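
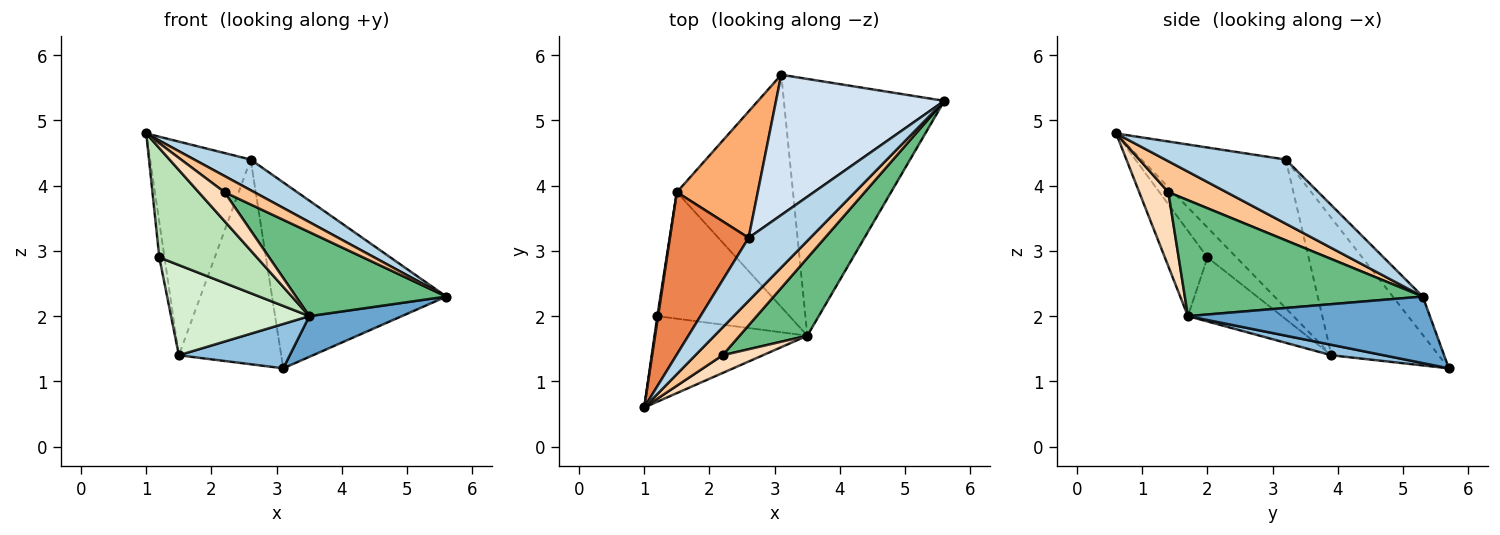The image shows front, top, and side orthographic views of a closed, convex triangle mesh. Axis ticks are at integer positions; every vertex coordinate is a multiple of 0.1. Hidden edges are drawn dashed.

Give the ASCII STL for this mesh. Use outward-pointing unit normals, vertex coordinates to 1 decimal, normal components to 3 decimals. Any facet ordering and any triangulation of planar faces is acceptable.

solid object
 facet normal 0.379 -0.145 -0.914
  outer loop
   vertex 3.5 1.7 2.0
   vertex 3.1 5.7 1.2
   vertex 5.6 5.3 2.3
  endloop
 endfacet
 facet normal 0.088 -0.187 -0.978
  outer loop
   vertex 3.5 1.7 2.0
   vertex 1.5 3.9 1.4
   vertex 3.1 5.7 1.2
  endloop
 endfacet
 facet normal 0.683 -0.319 0.657
  outer loop
   vertex 2.6 3.2 4.4
   vertex 1.0 0.6 4.8
   vertex 5.6 5.3 2.3
  endloop
 endfacet
 facet normal -0.136 0.791 0.597
  outer loop
   vertex 2.6 3.2 4.4
   vertex 5.6 5.3 2.3
   vertex 3.1 5.7 1.2
  endloop
 endfacet
 facet normal -0.753 0.524 0.398
  outer loop
   vertex 2.6 3.2 4.4
   vertex 1.5 3.9 1.4
   vertex 1.0 0.6 4.8
  endloop
 endfacet
 facet normal -0.665 0.635 0.392
  outer loop
   vertex 2.6 3.2 4.4
   vertex 3.1 5.7 1.2
   vertex 1.5 3.9 1.4
  endloop
 endfacet
 facet normal 0.701 -0.358 0.616
  outer loop
   vertex 2.2 1.4 3.9
   vertex 5.6 5.3 2.3
   vertex 1.0 0.6 4.8
  endloop
 endfacet
 facet normal 0.693 -0.615 0.377
  outer loop
   vertex 2.2 1.4 3.9
   vertex 1.0 0.6 4.8
   vertex 3.5 1.7 2.0
  endloop
 endfacet
 facet normal 0.758 -0.479 0.443
  outer loop
   vertex 2.2 1.4 3.9
   vertex 3.5 1.7 2.0
   vertex 5.6 5.3 2.3
  endloop
 endfacet
 facet normal -0.984 0.176 0.026
  outer loop
   vertex 1.2 2.0 2.9
   vertex 1.0 0.6 4.8
   vertex 1.5 3.9 1.4
  endloop
 endfacet
 facet normal -0.325 -0.745 -0.583
  outer loop
   vertex 1.2 2.0 2.9
   vertex 3.5 1.7 2.0
   vertex 1.0 0.6 4.8
  endloop
 endfacet
 facet normal -0.367 -0.540 -0.757
  outer loop
   vertex 1.2 2.0 2.9
   vertex 1.5 3.9 1.4
   vertex 3.5 1.7 2.0
  endloop
 endfacet
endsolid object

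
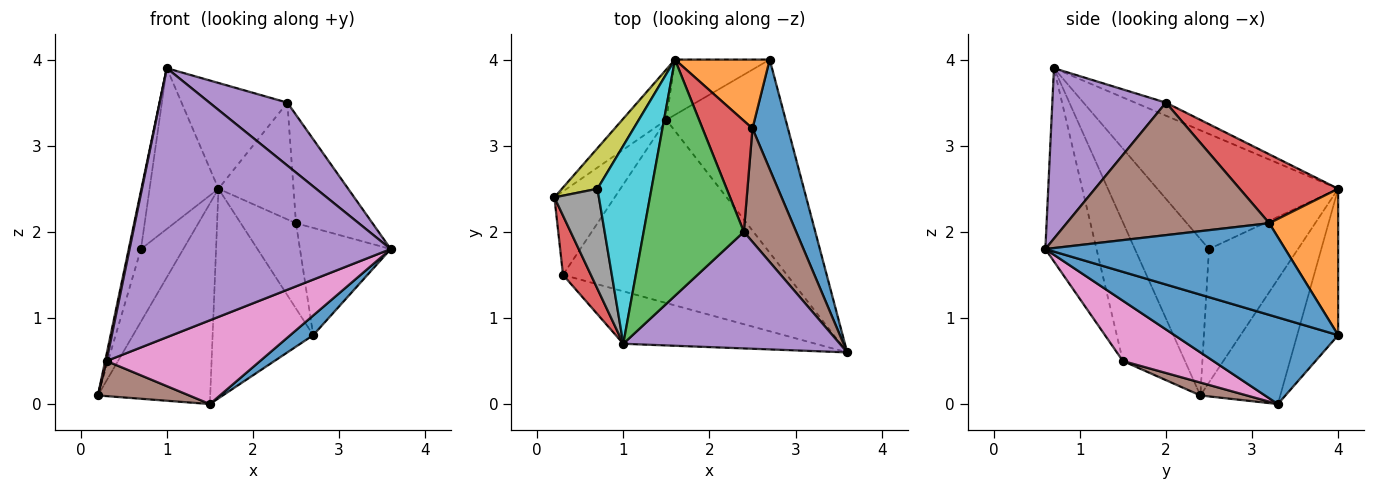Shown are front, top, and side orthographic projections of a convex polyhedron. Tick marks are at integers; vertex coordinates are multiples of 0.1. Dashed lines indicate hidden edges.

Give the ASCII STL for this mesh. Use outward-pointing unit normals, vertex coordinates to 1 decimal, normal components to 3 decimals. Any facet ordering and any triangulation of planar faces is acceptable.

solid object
 facet normal 0.586 -0.082 -0.806
  outer loop
   vertex 1.5 3.3 0.0
   vertex 2.7 4.0 0.8
   vertex 3.6 0.6 1.8
  endloop
 endfacet
 facet normal -0.568 0.798 -0.201
  outer loop
   vertex 1.5 3.3 0.0
   vertex 0.2 2.4 0.1
   vertex 1.6 4.0 2.5
  endloop
 endfacet
 facet normal -0.367 0.900 -0.237
  outer loop
   vertex 1.5 3.3 0.0
   vertex 1.6 4.0 2.5
   vertex 2.7 4.0 0.8
  endloop
 endfacet
 facet normal -0.980 -0.021 0.197
  outer loop
   vertex 0.3 1.5 0.5
   vertex 1.0 0.7 3.9
   vertex 0.2 2.4 0.1
  endloop
 endfacet
 facet normal -0.189 -0.964 -0.188
  outer loop
   vertex 0.3 1.5 0.5
   vertex 3.6 0.6 1.8
   vertex 1.0 0.7 3.9
  endloop
 endfacet
 facet normal 0.194 -0.380 -0.904
  outer loop
   vertex 0.3 1.5 0.5
   vertex 0.2 2.4 0.1
   vertex 1.5 3.3 0.0
  endloop
 endfacet
 facet normal 0.238 -0.404 -0.883
  outer loop
   vertex 0.3 1.5 0.5
   vertex 1.5 3.3 0.0
   vertex 3.6 0.6 1.8
  endloop
 endfacet
 facet normal -0.950 0.157 0.270
  outer loop
   vertex 0.7 2.5 1.8
   vertex 0.2 2.4 0.1
   vertex 1.0 0.7 3.9
  endloop
 endfacet
 facet normal -0.878 0.418 0.234
  outer loop
   vertex 0.7 2.5 1.8
   vertex 1.6 4.0 2.5
   vertex 0.2 2.4 0.1
  endloop
 endfacet
 facet normal -0.856 0.326 0.402
  outer loop
   vertex 0.7 2.5 1.8
   vertex 1.0 0.7 3.9
   vertex 1.6 4.0 2.5
  endloop
 endfacet
 facet normal 0.879 0.333 0.340
  outer loop
   vertex 2.5 3.2 2.1
   vertex 3.6 0.6 1.8
   vertex 2.7 4.0 0.8
  endloop
 endfacet
 facet normal 0.697 0.558 0.451
  outer loop
   vertex 2.5 3.2 2.1
   vertex 2.7 4.0 0.8
   vertex 1.6 4.0 2.5
  endloop
 endfacet
 facet normal -0.118 0.406 0.906
  outer loop
   vertex 2.4 2.0 3.5
   vertex 1.6 4.0 2.5
   vertex 1.0 0.7 3.9
  endloop
 endfacet
 facet normal 0.689 0.525 0.499
  outer loop
   vertex 2.4 2.0 3.5
   vertex 2.5 3.2 2.1
   vertex 1.6 4.0 2.5
  endloop
 endfacet
 facet normal 0.569 -0.391 0.723
  outer loop
   vertex 2.4 2.0 3.5
   vertex 1.0 0.7 3.9
   vertex 3.6 0.6 1.8
  endloop
 endfacet
 facet normal 0.878 0.331 0.347
  outer loop
   vertex 2.4 2.0 3.5
   vertex 3.6 0.6 1.8
   vertex 2.5 3.2 2.1
  endloop
 endfacet
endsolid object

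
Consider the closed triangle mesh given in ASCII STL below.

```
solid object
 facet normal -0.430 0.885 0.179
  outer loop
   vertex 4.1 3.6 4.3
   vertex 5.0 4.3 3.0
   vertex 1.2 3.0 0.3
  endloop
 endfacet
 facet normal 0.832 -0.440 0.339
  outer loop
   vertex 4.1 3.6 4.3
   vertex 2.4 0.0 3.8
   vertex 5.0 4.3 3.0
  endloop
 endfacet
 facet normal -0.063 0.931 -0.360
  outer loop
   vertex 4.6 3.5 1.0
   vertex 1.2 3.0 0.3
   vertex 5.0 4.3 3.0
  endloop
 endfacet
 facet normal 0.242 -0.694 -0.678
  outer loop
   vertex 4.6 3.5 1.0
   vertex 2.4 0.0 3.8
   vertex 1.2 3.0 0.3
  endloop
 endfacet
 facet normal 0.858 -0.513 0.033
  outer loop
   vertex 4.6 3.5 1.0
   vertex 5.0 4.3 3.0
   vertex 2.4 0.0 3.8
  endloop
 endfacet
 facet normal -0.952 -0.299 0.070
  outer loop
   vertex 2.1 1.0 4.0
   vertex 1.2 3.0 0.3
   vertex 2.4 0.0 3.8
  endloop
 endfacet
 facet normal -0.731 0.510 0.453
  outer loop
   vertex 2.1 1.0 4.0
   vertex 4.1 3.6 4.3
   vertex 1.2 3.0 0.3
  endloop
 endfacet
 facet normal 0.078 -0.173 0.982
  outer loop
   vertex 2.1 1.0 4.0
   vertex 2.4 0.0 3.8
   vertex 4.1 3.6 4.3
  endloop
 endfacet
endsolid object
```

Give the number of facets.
8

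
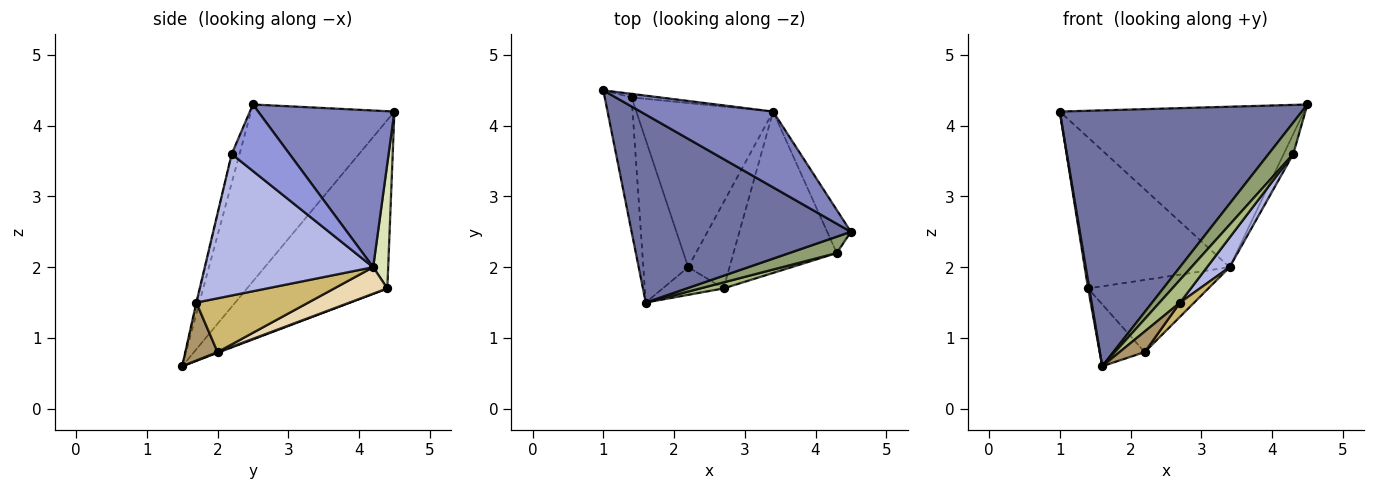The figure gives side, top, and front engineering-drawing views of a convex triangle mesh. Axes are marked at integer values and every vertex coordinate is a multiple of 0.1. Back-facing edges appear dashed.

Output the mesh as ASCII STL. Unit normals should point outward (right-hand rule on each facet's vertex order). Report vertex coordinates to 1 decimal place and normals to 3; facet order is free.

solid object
 facet normal -0.431 -0.727 0.534
  outer loop
   vertex 1.6 1.5 0.6
   vertex 4.5 2.5 4.3
   vertex 1.0 4.5 4.2
  endloop
 endfacet
 facet normal 0.450 0.807 0.381
  outer loop
   vertex 3.4 4.2 2.0
   vertex 1.0 4.5 4.2
   vertex 4.5 2.5 4.3
  endloop
 endfacet
 facet normal 0.931 0.153 -0.332
  outer loop
   vertex 4.3 2.2 3.6
   vertex 3.4 4.2 2.0
   vertex 4.5 2.5 4.3
  endloop
 endfacet
 facet normal 0.803 -0.108 -0.586
  outer loop
   vertex 4.3 2.2 3.6
   vertex 2.7 1.7 1.5
   vertex 3.4 4.2 2.0
  endloop
 endfacet
 facet normal -0.271 -0.854 0.444
  outer loop
   vertex 4.3 2.2 3.6
   vertex 4.5 2.5 4.3
   vertex 1.6 1.5 0.6
  endloop
 endfacet
 facet normal -0.033 -0.966 0.255
  outer loop
   vertex 4.3 2.2 3.6
   vertex 1.6 1.5 0.6
   vertex 2.7 1.7 1.5
  endloop
 endfacet
 facet normal -0.987 -0.008 -0.158
  outer loop
   vertex 1.4 4.4 1.7
   vertex 1.6 1.5 0.6
   vertex 1.0 4.5 4.2
  endloop
 endfacet
 facet normal 0.103 0.994 -0.023
  outer loop
   vertex 1.4 4.4 1.7
   vertex 1.0 4.5 4.2
   vertex 3.4 4.2 2.0
  endloop
 endfacet
 facet normal 0.608 -0.474 -0.637
  outer loop
   vertex 2.2 2.0 0.8
   vertex 2.7 1.7 1.5
   vertex 1.6 1.5 0.6
  endloop
 endfacet
 facet normal 0.789 -0.100 -0.606
  outer loop
   vertex 2.2 2.0 0.8
   vertex 3.4 4.2 2.0
   vertex 2.7 1.7 1.5
  endloop
 endfacet
 facet normal 0.015 0.356 -0.935
  outer loop
   vertex 2.2 2.0 0.8
   vertex 1.6 1.5 0.6
   vertex 1.4 4.4 1.7
  endloop
 endfacet
 facet normal 0.175 0.396 -0.901
  outer loop
   vertex 2.2 2.0 0.8
   vertex 1.4 4.4 1.7
   vertex 3.4 4.2 2.0
  endloop
 endfacet
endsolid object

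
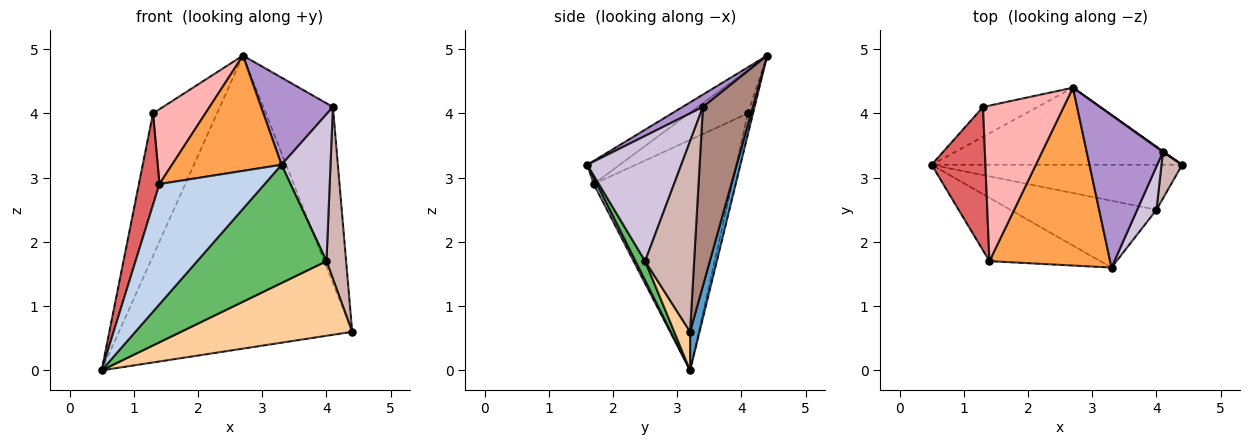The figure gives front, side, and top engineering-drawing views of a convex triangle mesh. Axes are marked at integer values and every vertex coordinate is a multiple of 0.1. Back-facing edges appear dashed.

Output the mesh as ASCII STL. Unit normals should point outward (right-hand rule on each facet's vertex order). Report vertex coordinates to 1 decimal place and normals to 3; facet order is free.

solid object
 facet normal 0.039 0.966 -0.254
  outer loop
   vertex 2.7 4.4 4.9
   vertex 4.4 3.2 0.6
   vertex 0.5 3.2 0.0
  endloop
 endfacet
 facet normal 0.027 -0.884 -0.466
  outer loop
   vertex 1.4 1.7 2.9
   vertex 0.5 3.2 0.0
   vertex 3.3 1.6 3.2
  endloop
 endfacet
 facet normal -0.159 -0.537 0.828
  outer loop
   vertex 1.4 1.7 2.9
   vertex 3.3 1.6 3.2
   vertex 2.7 4.4 4.9
  endloop
 endfacet
 facet normal 0.079 -0.854 -0.515
  outer loop
   vertex 4.0 2.5 1.7
   vertex 0.5 3.2 0.0
   vertex 4.4 3.2 0.6
  endloop
 endfacet
 facet normal 0.065 -0.869 -0.491
  outer loop
   vertex 4.0 2.5 1.7
   vertex 3.3 1.6 3.2
   vertex 0.5 3.2 0.0
  endloop
 endfacet
 facet normal -0.078 0.976 -0.204
  outer loop
   vertex 1.3 4.1 4.0
   vertex 2.7 4.4 4.9
   vertex 0.5 3.2 0.0
  endloop
 endfacet
 facet normal -0.964 -0.143 0.225
  outer loop
   vertex 1.3 4.1 4.0
   vertex 0.5 3.2 0.0
   vertex 1.4 1.7 2.9
  endloop
 endfacet
 facet normal -0.437 -0.390 0.810
  outer loop
   vertex 1.3 4.1 4.0
   vertex 1.4 1.7 2.9
   vertex 2.7 4.4 4.9
  endloop
 endfacet
 facet normal 0.140 -0.492 0.859
  outer loop
   vertex 4.1 3.4 4.1
   vertex 2.7 4.4 4.9
   vertex 3.3 1.6 3.2
  endloop
 endfacet
 facet normal 0.879 -0.458 0.135
  outer loop
   vertex 4.1 3.4 4.1
   vertex 3.3 1.6 3.2
   vertex 4.0 2.5 1.7
  endloop
 endfacet
 facet normal 0.583 0.813 0.003
  outer loop
   vertex 4.1 3.4 4.1
   vertex 4.4 3.2 0.6
   vertex 2.7 4.4 4.9
  endloop
 endfacet
 facet normal 0.924 -0.370 0.100
  outer loop
   vertex 4.1 3.4 4.1
   vertex 4.0 2.5 1.7
   vertex 4.4 3.2 0.6
  endloop
 endfacet
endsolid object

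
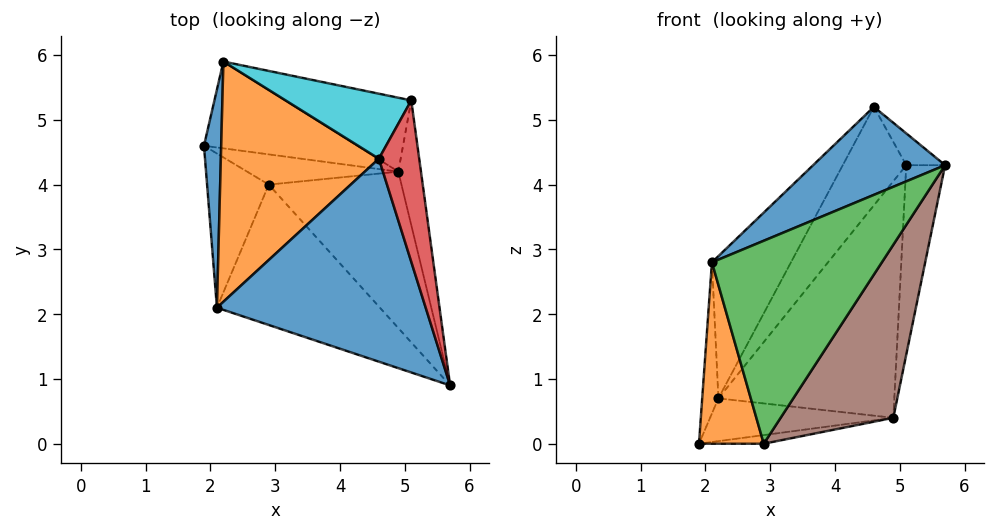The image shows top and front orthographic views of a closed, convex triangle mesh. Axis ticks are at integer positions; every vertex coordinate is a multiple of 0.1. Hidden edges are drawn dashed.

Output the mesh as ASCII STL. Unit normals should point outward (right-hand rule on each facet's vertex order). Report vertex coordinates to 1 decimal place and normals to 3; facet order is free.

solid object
 facet normal -0.458 -0.354 0.816
  outer loop
   vertex 2.1 2.1 2.8
   vertex 5.7 0.9 4.3
   vertex 4.6 4.4 5.2
  endloop
 endfacet
 facet normal -0.416 -0.693 -0.589
  outer loop
   vertex 2.1 2.1 2.8
   vertex 1.9 4.6 0.0
   vertex 2.9 4.0 0.0
  endloop
 endfacet
 facet normal -0.037 -0.822 -0.568
  outer loop
   vertex 2.1 2.1 2.8
   vertex 2.9 4.0 0.0
   vertex 5.7 0.9 4.3
  endloop
 endfacet
 facet normal 0.817 0.111 0.565
  outer loop
   vertex 5.1 5.3 4.3
   vertex 4.6 4.4 5.2
   vertex 5.7 0.9 4.3
  endloop
 endfacet
 facet normal 0.163 0.271 -0.949
  outer loop
   vertex 4.9 4.2 0.4
   vertex 2.9 4.0 0.0
   vertex 1.9 4.6 0.0
  endloop
 endfacet
 facet normal 0.204 -0.726 -0.656
  outer loop
   vertex 4.9 4.2 0.4
   vertex 5.7 0.9 4.3
   vertex 2.9 4.0 0.0
  endloop
 endfacet
 facet normal 0.987 0.135 -0.089
  outer loop
   vertex 4.9 4.2 0.4
   vertex 5.1 5.3 4.3
   vertex 5.7 0.9 4.3
  endloop
 endfacet
 facet normal 0.176 0.435 -0.883
  outer loop
   vertex 2.2 5.9 0.7
   vertex 4.9 4.2 0.4
   vertex 1.9 4.6 0.0
  endloop
 endfacet
 facet normal 0.494 0.830 -0.259
  outer loop
   vertex 2.2 5.9 0.7
   vertex 5.1 5.3 4.3
   vertex 4.9 4.2 0.4
  endloop
 endfacet
 facet normal -0.455 0.743 0.490
  outer loop
   vertex 2.2 5.9 0.7
   vertex 4.6 4.4 5.2
   vertex 5.1 5.3 4.3
  endloop
 endfacet
 facet normal -0.975 0.127 0.183
  outer loop
   vertex 2.2 5.9 0.7
   vertex 1.9 4.6 0.0
   vertex 2.1 2.1 2.8
  endloop
 endfacet
 facet normal -0.791 0.311 0.526
  outer loop
   vertex 2.2 5.9 0.7
   vertex 2.1 2.1 2.8
   vertex 4.6 4.4 5.2
  endloop
 endfacet
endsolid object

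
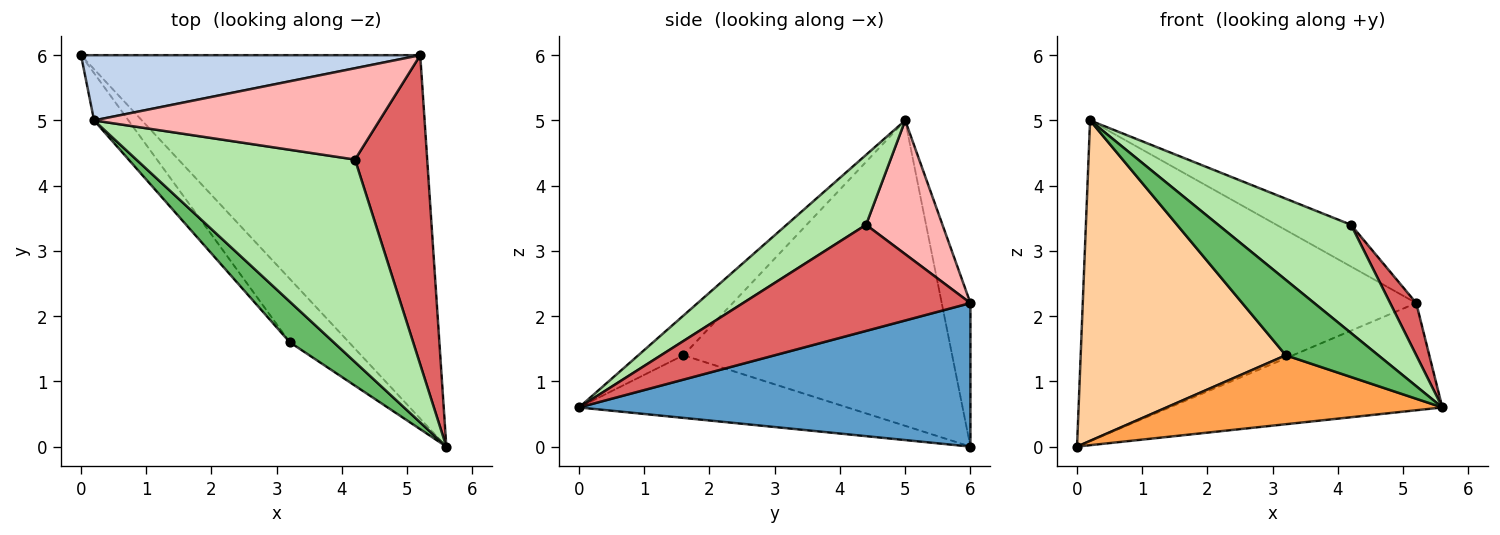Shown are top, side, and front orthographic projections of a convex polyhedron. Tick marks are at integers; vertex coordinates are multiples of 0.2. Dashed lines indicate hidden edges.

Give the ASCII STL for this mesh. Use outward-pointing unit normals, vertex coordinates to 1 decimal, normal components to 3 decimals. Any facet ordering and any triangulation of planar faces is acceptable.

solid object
 facet normal 0.376 0.262 -0.889
  outer loop
   vertex 5.2 6.0 2.2
   vertex 5.6 0.0 0.6
   vertex 0.0 6.0 0.0
  endloop
 endfacet
 facet normal -0.084 0.976 0.199
  outer loop
   vertex 5.2 6.0 2.2
   vertex 0.0 6.0 0.0
   vertex 0.2 5.0 5.0
  endloop
 endfacet
 facet normal -0.582 -0.599 -0.550
  outer loop
   vertex 3.2 1.6 1.4
   vertex 0.0 6.0 0.0
   vertex 5.6 0.0 0.6
  endloop
 endfacet
 facet normal -0.792 -0.604 -0.089
  outer loop
   vertex 3.2 1.6 1.4
   vertex 0.2 5.0 5.0
   vertex 0.0 6.0 0.0
  endloop
 endfacet
 facet normal -0.394 -0.809 0.436
  outer loop
   vertex 3.2 1.6 1.4
   vertex 5.6 0.0 0.6
   vertex 0.2 5.0 5.0
  endloop
 endfacet
 facet normal 0.271 -0.454 0.849
  outer loop
   vertex 4.2 4.4 3.4
   vertex 0.2 5.0 5.0
   vertex 5.6 0.0 0.6
  endloop
 endfacet
 facet normal 0.823 -0.094 0.560
  outer loop
   vertex 4.2 4.4 3.4
   vertex 5.6 0.0 0.6
   vertex 5.2 6.0 2.2
  endloop
 endfacet
 facet normal 0.392 0.382 0.837
  outer loop
   vertex 4.2 4.4 3.4
   vertex 5.2 6.0 2.2
   vertex 0.2 5.0 5.0
  endloop
 endfacet
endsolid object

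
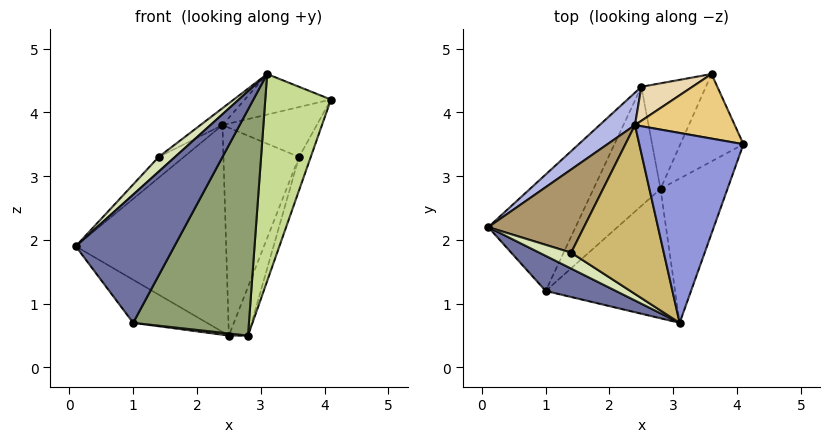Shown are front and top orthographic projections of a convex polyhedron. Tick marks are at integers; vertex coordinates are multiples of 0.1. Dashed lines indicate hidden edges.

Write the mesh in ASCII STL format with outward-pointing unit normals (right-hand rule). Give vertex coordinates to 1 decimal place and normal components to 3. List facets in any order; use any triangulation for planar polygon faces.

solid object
 facet normal -0.584 -0.783 0.214
  outer loop
   vertex 1.0 1.2 0.7
   vertex 3.1 0.7 4.6
   vertex 0.1 2.2 1.9
  endloop
 endfacet
 facet normal -0.654 0.262 -0.709
  outer loop
   vertex 1.0 1.2 0.7
   vertex 0.1 2.2 1.9
   vertex 2.5 4.4 0.5
  endloop
 endfacet
 facet normal -0.190 0.205 0.960
  outer loop
   vertex 2.4 3.8 3.8
   vertex 3.1 0.7 4.6
   vertex 4.1 3.5 4.2
  endloop
 endfacet
 facet normal -0.632 0.766 0.120
  outer loop
   vertex 2.4 3.8 3.8
   vertex 2.5 4.4 0.5
   vertex 0.1 2.2 1.9
  endloop
 endfacet
 facet normal 0.582 -0.706 -0.404
  outer loop
   vertex 2.8 2.8 0.5
   vertex 3.1 0.7 4.6
   vertex 1.0 1.2 0.7
  endloop
 endfacet
 facet normal -0.095 -0.018 -0.995
  outer loop
   vertex 2.8 2.8 0.5
   vertex 1.0 1.2 0.7
   vertex 2.5 4.4 0.5
  endloop
 endfacet
 facet normal 0.900 -0.357 -0.249
  outer loop
   vertex 2.8 2.8 0.5
   vertex 4.1 3.5 4.2
   vertex 3.1 0.7 4.6
  endloop
 endfacet
 facet normal -0.707 -0.479 0.520
  outer loop
   vertex 1.4 1.8 3.3
   vertex 0.1 2.2 1.9
   vertex 3.1 0.7 4.6
  endloop
 endfacet
 facet normal -0.696 0.174 0.696
  outer loop
   vertex 1.4 1.8 3.3
   vertex 2.4 3.8 3.8
   vertex 0.1 2.2 1.9
  endloop
 endfacet
 facet normal -0.572 0.082 0.816
  outer loop
   vertex 1.4 1.8 3.3
   vertex 3.1 0.7 4.6
   vertex 2.4 3.8 3.8
  endloop
 endfacet
 facet normal -0.078 0.610 0.789
  outer loop
   vertex 3.6 4.6 3.3
   vertex 2.4 3.8 3.8
   vertex 4.1 3.5 4.2
  endloop
 endfacet
 facet normal -0.509 0.850 0.139
  outer loop
   vertex 3.6 4.6 3.3
   vertex 2.5 4.4 0.5
   vertex 2.4 3.8 3.8
  endloop
 endfacet
 facet normal 0.927 0.134 -0.351
  outer loop
   vertex 3.6 4.6 3.3
   vertex 4.1 3.5 4.2
   vertex 2.8 2.8 0.5
  endloop
 endfacet
 facet normal 0.913 0.171 -0.371
  outer loop
   vertex 3.6 4.6 3.3
   vertex 2.8 2.8 0.5
   vertex 2.5 4.4 0.5
  endloop
 endfacet
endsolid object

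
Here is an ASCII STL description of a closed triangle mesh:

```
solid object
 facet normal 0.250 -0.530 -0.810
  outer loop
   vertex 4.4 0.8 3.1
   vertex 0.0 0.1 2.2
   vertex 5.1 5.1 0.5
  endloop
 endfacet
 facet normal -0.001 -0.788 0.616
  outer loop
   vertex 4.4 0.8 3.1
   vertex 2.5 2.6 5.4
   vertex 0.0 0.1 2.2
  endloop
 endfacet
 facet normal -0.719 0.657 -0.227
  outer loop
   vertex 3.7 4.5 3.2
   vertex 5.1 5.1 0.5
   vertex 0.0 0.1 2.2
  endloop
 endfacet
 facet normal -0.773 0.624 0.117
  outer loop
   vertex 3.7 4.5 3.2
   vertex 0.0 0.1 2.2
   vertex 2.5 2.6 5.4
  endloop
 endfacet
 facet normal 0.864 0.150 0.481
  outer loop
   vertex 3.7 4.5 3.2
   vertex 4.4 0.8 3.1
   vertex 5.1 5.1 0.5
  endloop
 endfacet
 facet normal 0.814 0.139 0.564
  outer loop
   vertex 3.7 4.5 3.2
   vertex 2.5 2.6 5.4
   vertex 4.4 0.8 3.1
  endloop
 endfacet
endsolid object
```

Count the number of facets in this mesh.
6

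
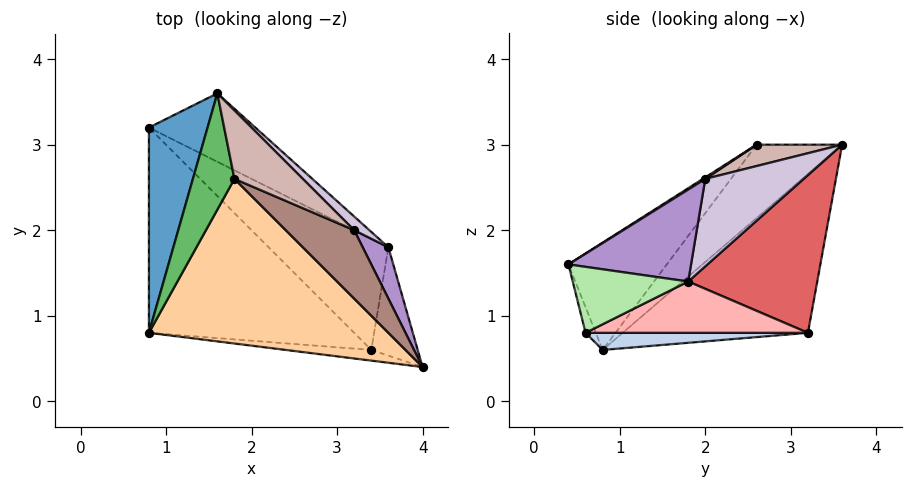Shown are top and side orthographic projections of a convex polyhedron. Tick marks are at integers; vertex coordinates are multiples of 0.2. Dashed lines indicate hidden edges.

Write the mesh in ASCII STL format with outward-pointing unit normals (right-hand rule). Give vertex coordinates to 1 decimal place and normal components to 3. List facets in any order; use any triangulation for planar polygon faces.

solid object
 facet normal -0.938 -0.029 0.346
  outer loop
   vertex 1.6 3.6 3.0
   vertex 0.8 3.2 0.8
   vertex 0.8 0.8 0.6
  endloop
 endfacet
 facet normal 0.083 0.083 -0.993
  outer loop
   vertex 3.4 0.6 0.8
   vertex 0.8 0.8 0.6
   vertex 0.8 3.2 0.8
  endloop
 endfacet
 facet normal -0.060 -0.978 -0.200
  outer loop
   vertex 3.4 0.6 0.8
   vertex 4.0 0.4 1.6
   vertex 0.8 0.8 0.6
  endloop
 endfacet
 facet normal -0.291 -0.703 0.649
  outer loop
   vertex 1.8 2.6 3.0
   vertex 0.8 0.8 0.6
   vertex 4.0 0.4 1.6
  endloop
 endfacet
 facet normal -0.857 -0.171 0.486
  outer loop
   vertex 1.8 2.6 3.0
   vertex 1.6 3.6 3.0
   vertex 0.8 0.8 0.6
  endloop
 endfacet
 facet normal 0.809 0.150 -0.569
  outer loop
   vertex 3.6 1.8 1.4
   vertex 4.0 0.4 1.6
   vertex 3.4 0.6 0.8
  endloop
 endfacet
 facet normal 0.478 0.817 -0.322
  outer loop
   vertex 3.6 1.8 1.4
   vertex 0.8 3.2 0.8
   vertex 1.6 3.6 3.0
  endloop
 endfacet
 facet normal 0.367 0.367 -0.855
  outer loop
   vertex 3.6 1.8 1.4
   vertex 3.4 0.6 0.8
   vertex 0.8 3.2 0.8
  endloop
 endfacet
 facet normal 0.919 0.299 0.256
  outer loop
   vertex 3.2 2.0 2.6
   vertex 4.0 0.4 1.6
   vertex 3.6 1.8 1.4
  endloop
 endfacet
 facet normal 0.717 0.686 0.125
  outer loop
   vertex 3.2 2.0 2.6
   vertex 3.6 1.8 1.4
   vertex 1.6 3.6 3.0
  endloop
 endfacet
 facet normal 0.019 -0.523 0.852
  outer loop
   vertex 3.2 2.0 2.6
   vertex 1.8 2.6 3.0
   vertex 4.0 0.4 1.6
  endloop
 endfacet
 facet normal 0.298 0.060 0.953
  outer loop
   vertex 3.2 2.0 2.6
   vertex 1.6 3.6 3.0
   vertex 1.8 2.6 3.0
  endloop
 endfacet
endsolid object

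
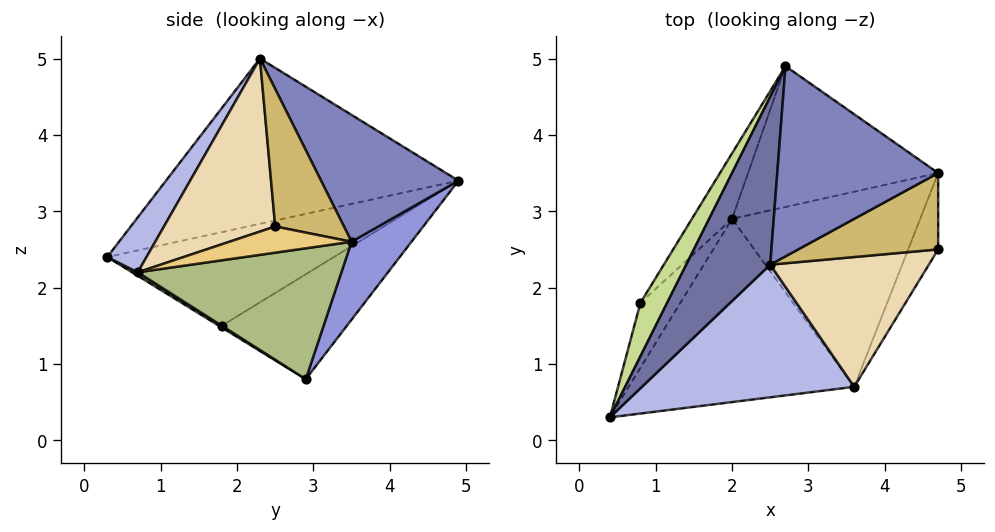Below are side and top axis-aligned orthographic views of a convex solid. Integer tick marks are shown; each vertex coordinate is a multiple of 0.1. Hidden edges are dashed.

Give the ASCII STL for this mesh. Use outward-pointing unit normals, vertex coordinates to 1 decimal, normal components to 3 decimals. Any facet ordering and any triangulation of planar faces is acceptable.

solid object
 facet normal -0.842 0.328 0.428
  outer loop
   vertex 2.5 2.3 5.0
   vertex 2.7 4.9 3.4
   vertex 0.4 0.3 2.4
  endloop
 endfacet
 facet normal 0.568 0.399 0.720
  outer loop
   vertex 2.5 2.3 5.0
   vertex 4.7 3.5 2.6
   vertex 2.7 4.9 3.4
  endloop
 endfacet
 facet normal 0.259 0.731 -0.632
  outer loop
   vertex 2.0 2.9 0.8
   vertex 2.7 4.9 3.4
   vertex 4.7 3.5 2.6
  endloop
 endfacet
 facet normal 0.138 -0.836 0.532
  outer loop
   vertex 3.6 0.7 2.2
   vertex 2.5 2.3 5.0
   vertex 0.4 0.3 2.4
  endloop
 endfacet
 facet normal 0.013 -0.530 -0.848
  outer loop
   vertex 3.6 0.7 2.2
   vertex 0.4 0.3 2.4
   vertex 2.0 2.9 0.8
  endloop
 endfacet
 facet normal 0.568 -0.106 -0.816
  outer loop
   vertex 3.6 0.7 2.2
   vertex 2.0 2.9 0.8
   vertex 4.7 3.5 2.6
  endloop
 endfacet
 facet normal -0.886 0.388 0.253
  outer loop
   vertex 0.8 1.8 1.5
   vertex 0.4 0.3 2.4
   vertex 2.7 4.9 3.4
  endloop
 endfacet
 facet normal -0.038 -0.507 -0.861
  outer loop
   vertex 0.8 1.8 1.5
   vertex 2.0 2.9 0.8
   vertex 0.4 0.3 2.4
  endloop
 endfacet
 facet normal -0.732 0.621 -0.280
  outer loop
   vertex 0.8 1.8 1.5
   vertex 2.7 4.9 3.4
   vertex 2.0 2.9 0.8
  endloop
 endfacet
 facet normal 0.694 0.141 0.706
  outer loop
   vertex 4.7 2.5 2.8
   vertex 4.7 3.5 2.6
   vertex 2.5 2.3 5.0
  endloop
 endfacet
 facet normal 0.650 -0.149 -0.745
  outer loop
   vertex 4.7 2.5 2.8
   vertex 3.6 0.7 2.2
   vertex 4.7 3.5 2.6
  endloop
 endfacet
 facet normal 0.611 -0.560 0.560
  outer loop
   vertex 4.7 2.5 2.8
   vertex 2.5 2.3 5.0
   vertex 3.6 0.7 2.2
  endloop
 endfacet
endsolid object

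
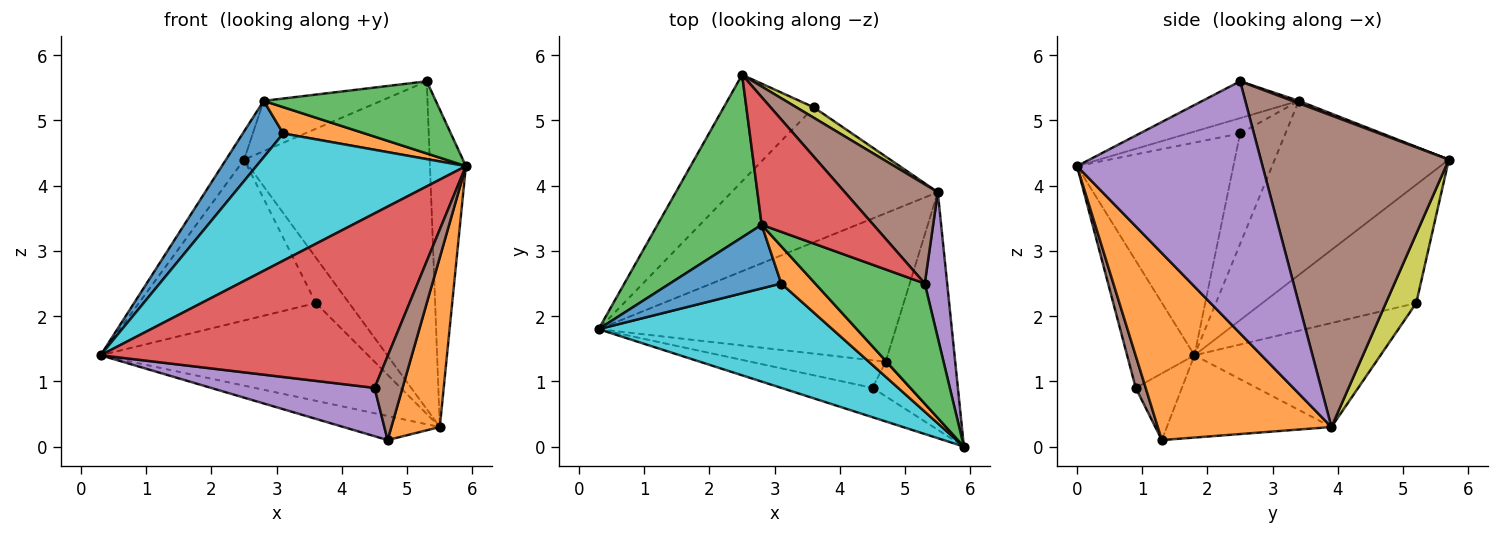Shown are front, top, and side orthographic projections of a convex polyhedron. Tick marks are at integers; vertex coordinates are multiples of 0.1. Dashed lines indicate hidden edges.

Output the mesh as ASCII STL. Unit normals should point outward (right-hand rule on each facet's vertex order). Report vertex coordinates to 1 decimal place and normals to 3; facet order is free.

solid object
 facet normal -0.264 0.154 -0.952
  outer loop
   vertex 5.5 3.9 0.3
   vertex 4.7 1.3 0.1
   vertex 0.3 1.8 1.4
  endloop
 endfacet
 facet normal 0.907 -0.253 -0.337
  outer loop
   vertex 5.5 3.9 0.3
   vertex 5.9 0.0 4.3
   vertex 4.7 1.3 0.1
  endloop
 endfacet
 facet normal -0.855 0.089 0.512
  outer loop
   vertex 2.8 3.4 5.3
   vertex 2.5 5.7 4.4
   vertex 0.3 1.8 1.4
  endloop
 endfacet
 facet normal -0.225 -0.961 -0.162
  outer loop
   vertex 4.5 0.9 0.9
   vertex 5.9 0.0 4.3
   vertex 0.3 1.8 1.4
  endloop
 endfacet
 facet normal -0.238 -0.844 -0.481
  outer loop
   vertex 4.5 0.9 0.9
   vertex 0.3 1.8 1.4
   vertex 4.7 1.3 0.1
  endloop
 endfacet
 facet normal 0.312 -0.879 -0.361
  outer loop
   vertex 4.5 0.9 0.9
   vertex 4.7 1.3 0.1
   vertex 5.9 0.0 4.3
  endloop
 endfacet
 facet normal -0.587 0.675 -0.447
  outer loop
   vertex 3.6 5.2 2.2
   vertex 0.3 1.8 1.4
   vertex 2.5 5.7 4.4
  endloop
 endfacet
 facet normal -0.378 0.543 -0.750
  outer loop
   vertex 3.6 5.2 2.2
   vertex 5.5 3.9 0.3
   vertex 0.3 1.8 1.4
  endloop
 endfacet
 facet normal 0.665 0.728 0.167
  outer loop
   vertex 3.6 5.2 2.2
   vertex 2.5 5.7 4.4
   vertex 5.5 3.9 0.3
  endloop
 endfacet
 facet normal -0.500 -0.670 0.549
  outer loop
   vertex 3.1 2.5 4.8
   vertex 0.3 1.8 1.4
   vertex 5.9 0.0 4.3
  endloop
 endfacet
 facet normal -0.596 -0.532 0.601
  outer loop
   vertex 3.1 2.5 4.8
   vertex 2.8 3.4 5.3
   vertex 0.3 1.8 1.4
  endloop
 endfacet
 facet normal -0.346 -0.541 0.766
  outer loop
   vertex 3.1 2.5 4.8
   vertex 5.9 0.0 4.3
   vertex 2.8 3.4 5.3
  endloop
 endfacet
 facet normal -0.277 -0.495 0.824
  outer loop
   vertex 5.3 2.5 5.6
   vertex 2.8 3.4 5.3
   vertex 5.9 0.0 4.3
  endloop
 endfacet
 facet normal 0.020 0.367 0.930
  outer loop
   vertex 5.3 2.5 5.6
   vertex 2.5 5.7 4.4
   vertex 2.8 3.4 5.3
  endloop
 endfacet
 facet normal 0.978 0.190 0.087
  outer loop
   vertex 5.3 2.5 5.6
   vertex 5.9 0.0 4.3
   vertex 5.5 3.9 0.3
  endloop
 endfacet
 facet normal 0.696 0.687 0.208
  outer loop
   vertex 5.3 2.5 5.6
   vertex 5.5 3.9 0.3
   vertex 2.5 5.7 4.4
  endloop
 endfacet
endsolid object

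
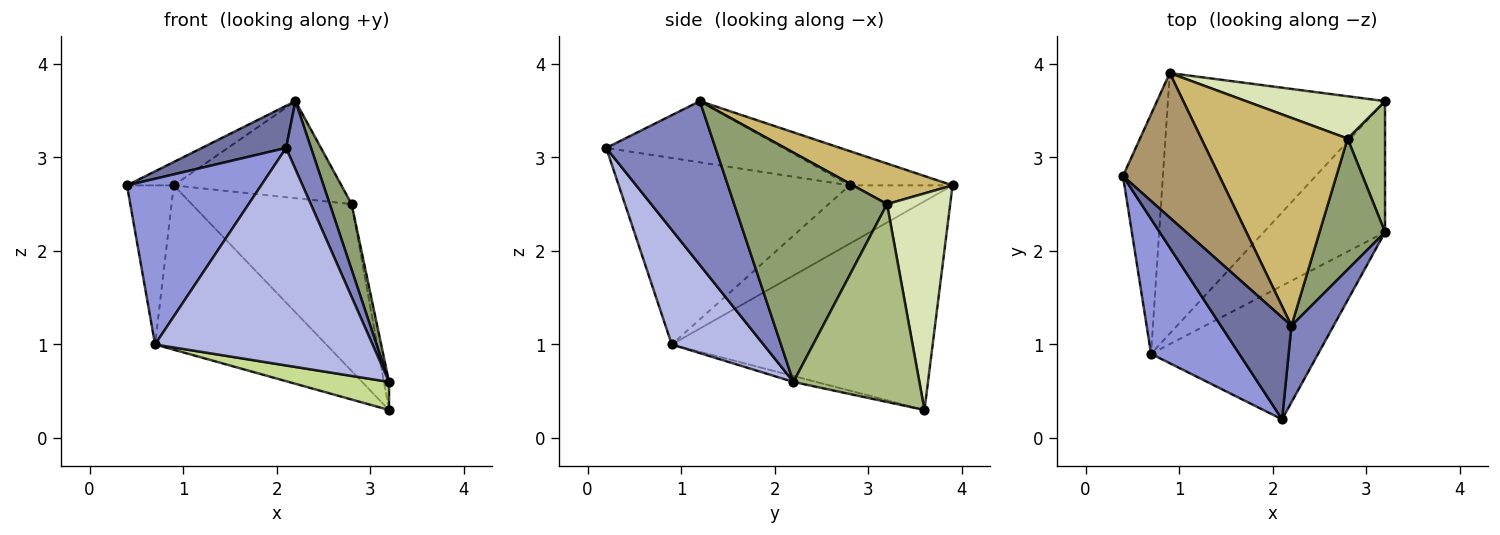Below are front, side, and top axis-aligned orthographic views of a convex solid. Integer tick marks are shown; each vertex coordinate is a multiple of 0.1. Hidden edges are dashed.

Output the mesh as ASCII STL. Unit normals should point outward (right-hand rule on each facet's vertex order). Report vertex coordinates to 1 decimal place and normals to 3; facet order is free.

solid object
 facet normal -0.625 -0.298 0.721
  outer loop
   vertex 2.2 1.2 3.6
   vertex 0.4 2.8 2.7
   vertex 2.1 0.2 3.1
  endloop
 endfacet
 facet normal 0.946 -0.216 0.243
  outer loop
   vertex 2.2 1.2 3.6
   vertex 2.1 0.2 3.1
   vertex 3.2 2.2 0.6
  endloop
 endfacet
 facet normal -0.800 -0.465 0.379
  outer loop
   vertex 0.7 0.9 1.0
   vertex 2.1 0.2 3.1
   vertex 0.4 2.8 2.7
  endloop
 endfacet
 facet normal 0.338 -0.802 -0.493
  outer loop
   vertex 0.7 0.9 1.0
   vertex 3.2 2.2 0.6
   vertex 2.1 0.2 3.1
  endloop
 endfacet
 facet normal 0.953 -0.136 0.272
  outer loop
   vertex 2.8 3.2 2.5
   vertex 2.2 1.2 3.6
   vertex 3.2 2.2 0.6
  endloop
 endfacet
 facet normal 0.982 0.040 0.186
  outer loop
   vertex 3.2 3.6 0.3
   vertex 2.8 3.2 2.5
   vertex 3.2 2.2 0.6
  endloop
 endfacet
 facet normal -0.047 -0.209 -0.977
  outer loop
   vertex 3.2 3.6 0.3
   vertex 3.2 2.2 0.6
   vertex 0.7 0.9 1.0
  endloop
 endfacet
 facet normal 0.358 0.905 0.230
  outer loop
   vertex 0.9 3.9 2.7
   vertex 2.8 3.2 2.5
   vertex 3.2 3.6 0.3
  endloop
 endfacet
 facet normal -0.332 0.151 0.931
  outer loop
   vertex 0.9 3.9 2.7
   vertex 0.4 2.8 2.7
   vertex 2.2 1.2 3.6
  endloop
 endfacet
 facet normal 0.244 0.410 0.879
  outer loop
   vertex 0.9 3.9 2.7
   vertex 2.2 1.2 3.6
   vertex 2.8 3.2 2.5
  endloop
 endfacet
 facet normal -0.773 0.351 -0.529
  outer loop
   vertex 0.9 3.9 2.7
   vertex 0.7 0.9 1.0
   vertex 0.4 2.8 2.7
  endloop
 endfacet
 facet normal -0.631 0.414 -0.656
  outer loop
   vertex 0.9 3.9 2.7
   vertex 3.2 3.6 0.3
   vertex 0.7 0.9 1.0
  endloop
 endfacet
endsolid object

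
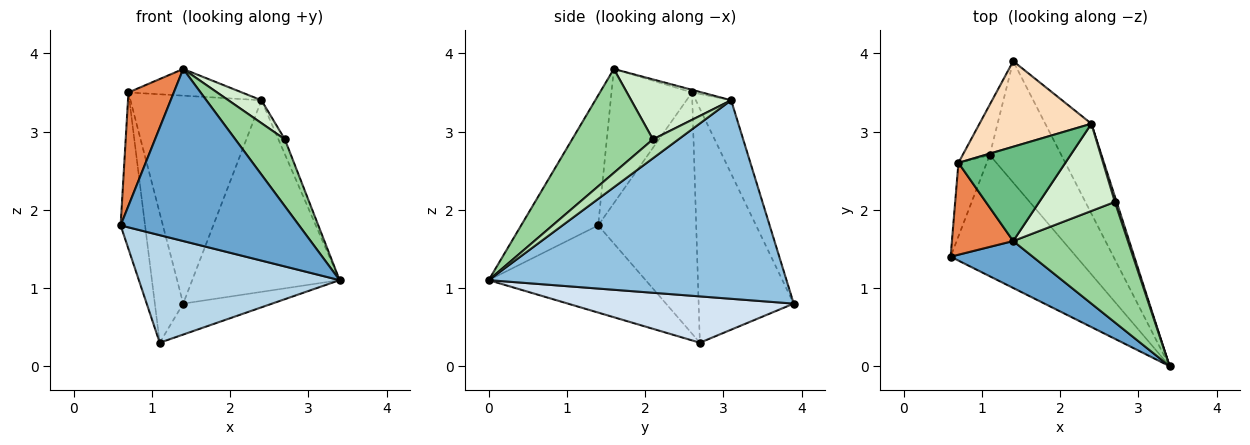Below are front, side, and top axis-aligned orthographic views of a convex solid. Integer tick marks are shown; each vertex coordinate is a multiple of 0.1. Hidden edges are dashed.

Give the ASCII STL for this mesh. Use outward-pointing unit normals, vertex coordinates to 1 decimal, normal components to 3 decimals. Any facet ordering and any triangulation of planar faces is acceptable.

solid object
 facet normal -0.385 -0.891 0.243
  outer loop
   vertex 1.4 1.6 3.8
   vertex 0.6 1.4 1.8
   vertex 3.4 0.0 1.1
  endloop
 endfacet
 facet normal 0.877 0.434 -0.204
  outer loop
   vertex 2.4 3.1 3.4
   vertex 3.4 0.0 1.1
   vertex 1.4 3.9 0.8
  endloop
 endfacet
 facet normal -0.461 -0.589 -0.664
  outer loop
   vertex 1.1 2.7 0.3
   vertex 3.4 0.0 1.1
   vertex 0.6 1.4 1.8
  endloop
 endfacet
 facet normal 0.531 0.209 -0.821
  outer loop
   vertex 1.1 2.7 0.3
   vertex 1.4 3.9 0.8
   vertex 3.4 0.0 1.1
  endloop
 endfacet
 facet normal -0.810 -0.456 0.369
  outer loop
   vertex 0.7 2.6 3.5
   vertex 0.6 1.4 1.8
   vertex 1.4 1.6 3.8
  endloop
 endfacet
 facet normal -0.964 0.240 -0.113
  outer loop
   vertex 0.7 2.6 3.5
   vertex 1.1 2.7 0.3
   vertex 0.6 1.4 1.8
  endloop
 endfacet
 facet normal -0.952 0.284 -0.110
  outer loop
   vertex 0.7 2.6 3.5
   vertex 1.4 3.9 0.8
   vertex 1.1 2.7 0.3
  endloop
 endfacet
 facet normal -0.242 0.897 0.369
  outer loop
   vertex 0.7 2.6 3.5
   vertex 2.4 3.1 3.4
   vertex 1.4 3.9 0.8
  endloop
 endfacet
 facet normal -0.023 0.272 0.962
  outer loop
   vertex 0.7 2.6 3.5
   vertex 1.4 1.6 3.8
   vertex 2.4 3.1 3.4
  endloop
 endfacet
 facet normal 0.621 -0.381 0.685
  outer loop
   vertex 2.7 2.1 2.9
   vertex 1.4 1.6 3.8
   vertex 3.4 0.0 1.1
  endloop
 endfacet
 facet normal 0.965 0.245 0.090
  outer loop
   vertex 2.7 2.1 2.9
   vertex 3.4 0.0 1.1
   vertex 2.4 3.1 3.4
  endloop
 endfacet
 facet normal 0.609 -0.201 0.767
  outer loop
   vertex 2.7 2.1 2.9
   vertex 2.4 3.1 3.4
   vertex 1.4 1.6 3.8
  endloop
 endfacet
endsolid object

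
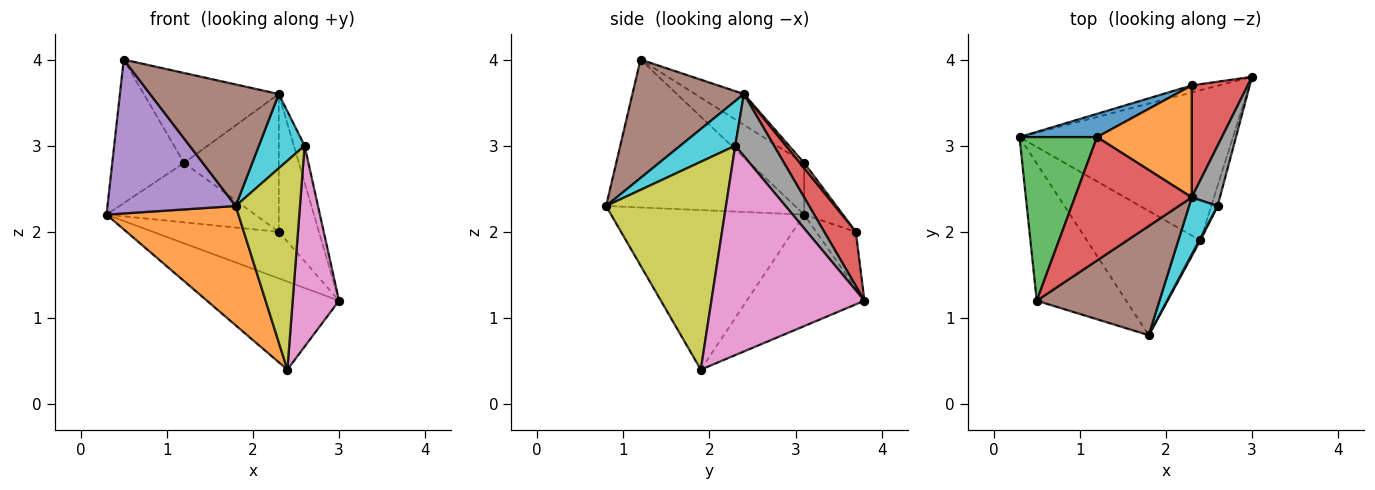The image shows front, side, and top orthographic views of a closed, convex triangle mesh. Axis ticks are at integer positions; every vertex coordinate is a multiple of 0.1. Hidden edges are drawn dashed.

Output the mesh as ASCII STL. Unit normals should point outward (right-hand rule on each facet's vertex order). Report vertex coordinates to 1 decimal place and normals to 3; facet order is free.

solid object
 facet normal -0.411 0.461 -0.787
  outer loop
   vertex 2.4 1.9 0.4
   vertex 0.3 3.1 2.2
   vertex 3.0 3.8 1.2
  endloop
 endfacet
 facet normal -0.712 -0.486 -0.506
  outer loop
   vertex 2.4 1.9 0.4
   vertex 1.8 0.8 2.3
   vertex 0.3 3.1 2.2
  endloop
 endfacet
 facet normal -0.297 0.944 -0.142
  outer loop
   vertex 2.3 3.7 2.0
   vertex 3.0 3.8 1.2
   vertex 0.3 3.1 2.2
  endloop
 endfacet
 facet normal 0.521 0.663 0.538
  outer loop
   vertex 2.3 3.7 2.0
   vertex 2.3 2.4 3.6
   vertex 3.0 3.8 1.2
  endloop
 endfacet
 facet normal -0.740 -0.502 -0.448
  outer loop
   vertex 0.5 1.2 4.0
   vertex 0.3 3.1 2.2
   vertex 1.8 0.8 2.3
  endloop
 endfacet
 facet normal 0.542 -0.625 0.561
  outer loop
   vertex 0.5 1.2 4.0
   vertex 1.8 0.8 2.3
   vertex 2.3 2.4 3.6
  endloop
 endfacet
 facet normal 0.957 -0.290 -0.029
  outer loop
   vertex 2.6 2.3 3.0
   vertex 2.4 1.9 0.4
   vertex 3.0 3.8 1.2
  endloop
 endfacet
 facet normal 0.883 0.245 0.401
  outer loop
   vertex 2.6 2.3 3.0
   vertex 3.0 3.8 1.2
   vertex 2.3 2.4 3.6
  endloop
 endfacet
 facet normal 0.881 -0.472 0.005
  outer loop
   vertex 2.6 2.3 3.0
   vertex 1.8 0.8 2.3
   vertex 2.4 1.9 0.4
  endloop
 endfacet
 facet normal 0.690 -0.574 0.441
  outer loop
   vertex 2.6 2.3 3.0
   vertex 2.3 2.4 3.6
   vertex 1.8 0.8 2.3
  endloop
 endfacet
 facet normal -0.236 0.905 0.354
  outer loop
   vertex 1.2 3.1 2.8
   vertex 2.3 3.7 2.0
   vertex 0.3 3.1 2.2
  endloop
 endfacet
 facet normal 0.035 0.776 0.630
  outer loop
   vertex 1.2 3.1 2.8
   vertex 2.3 2.4 3.6
   vertex 2.3 3.7 2.0
  endloop
 endfacet
 facet normal -0.448 0.590 0.672
  outer loop
   vertex 1.2 3.1 2.8
   vertex 0.3 3.1 2.2
   vertex 0.5 1.2 4.0
  endloop
 endfacet
 facet normal -0.208 0.576 0.790
  outer loop
   vertex 1.2 3.1 2.8
   vertex 0.5 1.2 4.0
   vertex 2.3 2.4 3.6
  endloop
 endfacet
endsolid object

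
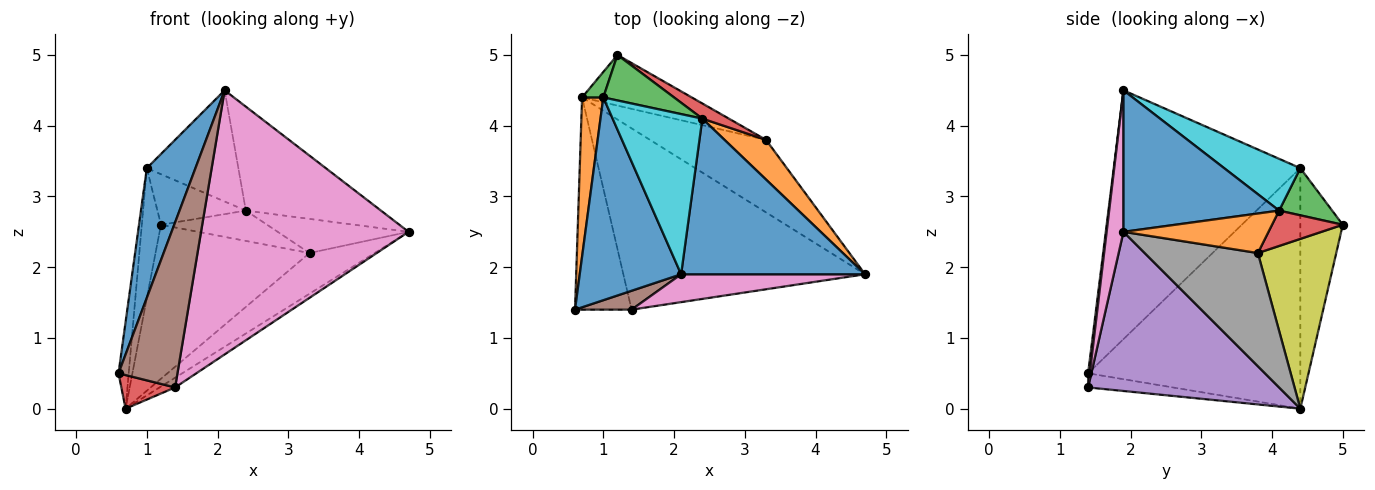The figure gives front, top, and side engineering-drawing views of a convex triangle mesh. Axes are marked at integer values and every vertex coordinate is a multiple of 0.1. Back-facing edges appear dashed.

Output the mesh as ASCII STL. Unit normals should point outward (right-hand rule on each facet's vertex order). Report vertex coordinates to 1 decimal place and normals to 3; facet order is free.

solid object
 facet normal -0.900 -0.235 0.367
  outer loop
   vertex 1.0 4.4 3.4
   vertex 0.6 1.4 0.5
   vertex 2.1 1.9 4.5
  endloop
 endfacet
 facet normal -0.995 0.048 0.088
  outer loop
   vertex 1.0 4.4 3.4
   vertex 0.7 4.4 0.0
   vertex 0.6 1.4 0.5
  endloop
 endfacet
 facet normal -0.909 0.410 0.080
  outer loop
   vertex 1.0 4.4 3.4
   vertex 1.2 5.0 2.6
   vertex 0.7 4.4 0.0
  endloop
 endfacet
 facet normal -0.240 -0.152 -0.959
  outer loop
   vertex 1.4 1.4 0.3
   vertex 0.6 1.4 0.5
   vertex 0.7 4.4 0.0
  endloop
 endfacet
 facet normal 0.549 0.045 -0.834
  outer loop
   vertex 1.4 1.4 0.3
   vertex 0.7 4.4 0.0
   vertex 4.7 1.9 2.5
  endloop
 endfacet
 facet normal 0.028 -0.993 0.114
  outer loop
   vertex 1.4 1.4 0.3
   vertex 2.1 1.9 4.5
   vertex 0.6 1.4 0.5
  endloop
 endfacet
 facet normal 0.080 -0.991 0.105
  outer loop
   vertex 1.4 1.4 0.3
   vertex 4.7 1.9 2.5
   vertex 2.1 1.9 4.5
  endloop
 endfacet
 facet normal 0.648 0.373 -0.664
  outer loop
   vertex 3.3 3.8 2.2
   vertex 4.7 1.9 2.5
   vertex 0.7 4.4 0.0
  endloop
 endfacet
 facet normal 0.435 0.855 -0.281
  outer loop
   vertex 3.3 3.8 2.2
   vertex 0.7 4.4 0.0
   vertex 1.2 5.0 2.6
  endloop
 endfacet
 facet normal 0.429 0.515 0.742
  outer loop
   vertex 2.4 4.1 2.8
   vertex 1.0 4.4 3.4
   vertex 2.1 1.9 4.5
  endloop
 endfacet
 facet normal 0.539 0.468 0.701
  outer loop
   vertex 2.4 4.1 2.8
   vertex 2.1 1.9 4.5
   vertex 4.7 1.9 2.5
  endloop
 endfacet
 facet normal 0.586 0.529 0.614
  outer loop
   vertex 2.4 4.1 2.8
   vertex 4.7 1.9 2.5
   vertex 3.3 3.8 2.2
  endloop
 endfacet
 facet normal 0.407 0.679 0.611
  outer loop
   vertex 2.4 4.1 2.8
   vertex 1.2 5.0 2.6
   vertex 1.0 4.4 3.4
  endloop
 endfacet
 facet normal 0.512 0.768 0.384
  outer loop
   vertex 2.4 4.1 2.8
   vertex 3.3 3.8 2.2
   vertex 1.2 5.0 2.6
  endloop
 endfacet
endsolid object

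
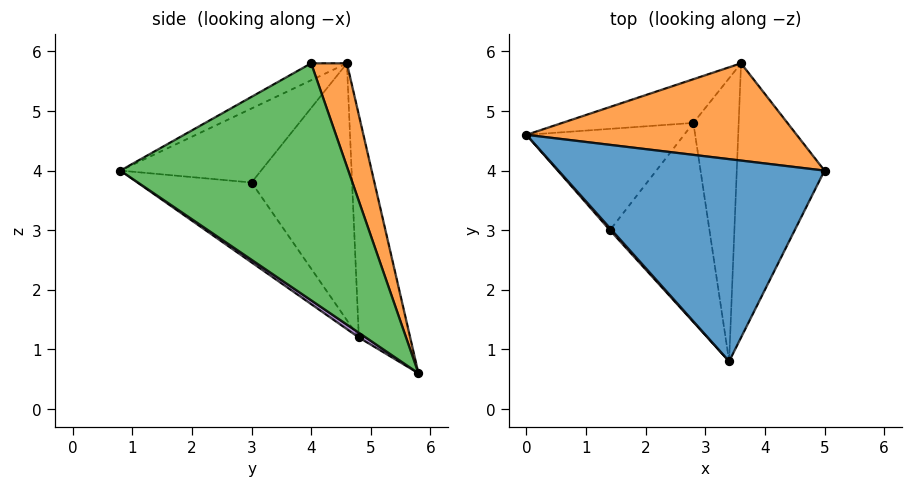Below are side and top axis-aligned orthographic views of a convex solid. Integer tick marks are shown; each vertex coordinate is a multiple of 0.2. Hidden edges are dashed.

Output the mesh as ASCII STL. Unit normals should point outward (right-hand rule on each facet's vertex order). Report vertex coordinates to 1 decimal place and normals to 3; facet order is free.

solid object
 facet normal -0.056 -0.468 0.882
  outer loop
   vertex 3.4 0.8 4.0
   vertex 5.0 4.0 5.8
   vertex 0.0 4.6 5.8
  endloop
 endfacet
 facet normal 0.114 0.948 0.298
  outer loop
   vertex 3.6 5.8 0.6
   vertex 0.0 4.6 5.8
   vertex 5.0 4.0 5.8
  endloop
 endfacet
 facet normal 0.905 -0.264 -0.335
  outer loop
   vertex 3.6 5.8 0.6
   vertex 5.0 4.0 5.8
   vertex 3.4 0.8 4.0
  endloop
 endfacet
 facet normal -0.741 -0.672 0.019
  outer loop
   vertex 1.4 3.0 3.8
   vertex 3.4 0.8 4.0
   vertex 0.0 4.6 5.8
  endloop
 endfacet
 facet normal 0.087 -0.563 -0.822
  outer loop
   vertex 2.8 4.8 1.2
   vertex 3.6 5.8 0.6
   vertex 3.4 0.8 4.0
  endloop
 endfacet
 facet normal -0.527 -0.539 -0.657
  outer loop
   vertex 2.8 4.8 1.2
   vertex 3.4 0.8 4.0
   vertex 1.4 3.0 3.8
  endloop
 endfacet
 facet normal -0.804 0.359 -0.474
  outer loop
   vertex 2.8 4.8 1.2
   vertex 0.0 4.6 5.8
   vertex 3.6 5.8 0.6
  endloop
 endfacet
 facet normal -0.849 -0.092 -0.521
  outer loop
   vertex 2.8 4.8 1.2
   vertex 1.4 3.0 3.8
   vertex 0.0 4.6 5.8
  endloop
 endfacet
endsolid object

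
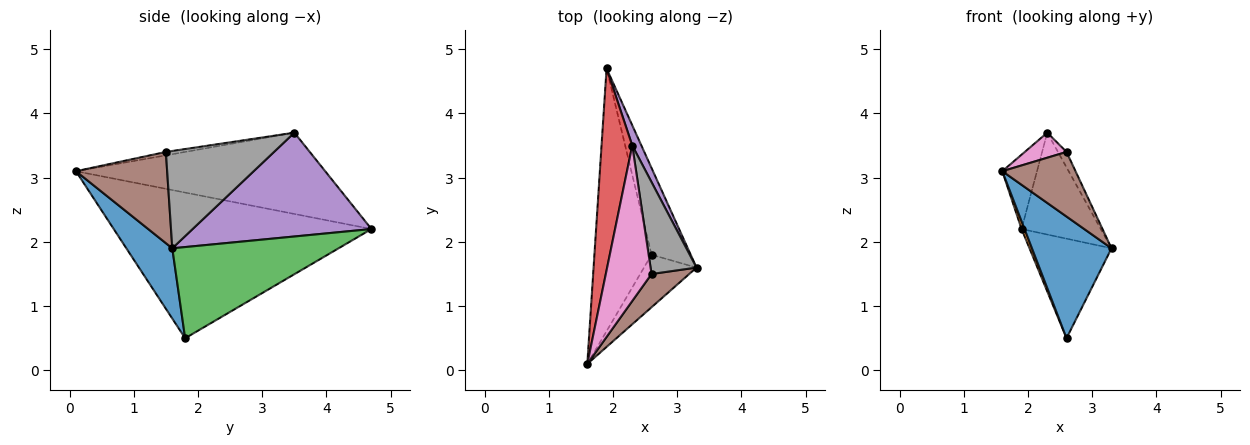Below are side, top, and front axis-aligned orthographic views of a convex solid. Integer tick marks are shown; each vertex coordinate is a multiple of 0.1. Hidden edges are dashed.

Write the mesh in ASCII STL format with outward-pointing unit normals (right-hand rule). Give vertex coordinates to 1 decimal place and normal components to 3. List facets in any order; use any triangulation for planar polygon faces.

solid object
 facet normal 0.469 -0.811 -0.350
  outer loop
   vertex 2.6 1.8 0.5
   vertex 3.3 1.6 1.9
   vertex 1.6 0.1 3.1
  endloop
 endfacet
 facet normal -0.931 -0.011 -0.365
  outer loop
   vertex 2.6 1.8 0.5
   vertex 1.6 0.1 3.1
   vertex 1.9 4.7 2.2
  endloop
 endfacet
 facet normal 0.837 0.413 -0.359
  outer loop
   vertex 2.6 1.8 0.5
   vertex 1.9 4.7 2.2
   vertex 3.3 1.6 1.9
  endloop
 endfacet
 facet normal -0.928 0.129 0.351
  outer loop
   vertex 2.3 3.5 3.7
   vertex 1.9 4.7 2.2
   vertex 1.6 0.1 3.1
  endloop
 endfacet
 facet normal 0.911 0.404 0.080
  outer loop
   vertex 2.3 3.5 3.7
   vertex 3.3 1.6 1.9
   vertex 1.9 4.7 2.2
  endloop
 endfacet
 facet normal 0.742 -0.596 0.307
  outer loop
   vertex 2.6 1.5 3.4
   vertex 1.6 0.1 3.1
   vertex 3.3 1.6 1.9
  endloop
 endfacet
 facet normal -0.073 -0.159 0.985
  outer loop
   vertex 2.6 1.5 3.4
   vertex 2.3 3.5 3.7
   vertex 1.6 0.1 3.1
  endloop
 endfacet
 facet normal 0.902 0.071 0.426
  outer loop
   vertex 2.6 1.5 3.4
   vertex 3.3 1.6 1.9
   vertex 2.3 3.5 3.7
  endloop
 endfacet
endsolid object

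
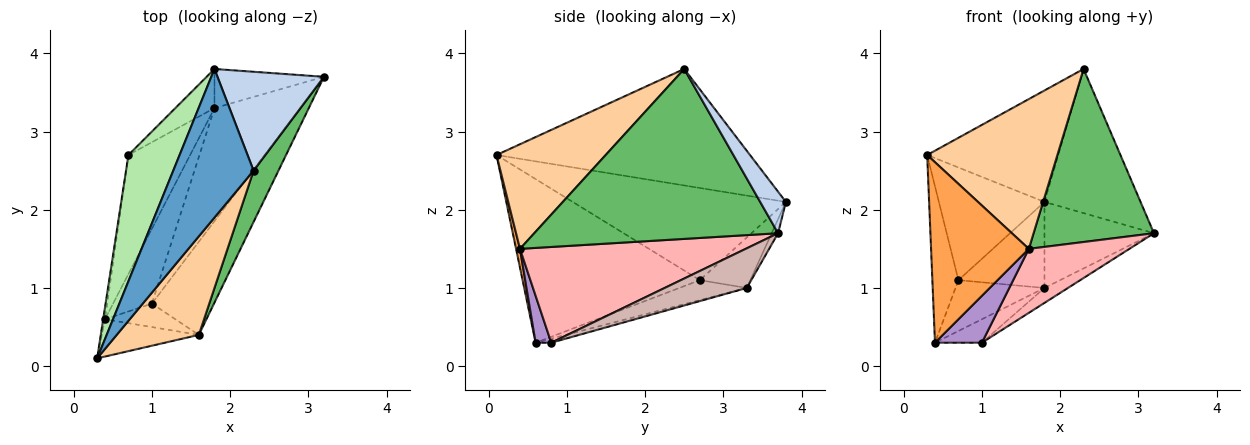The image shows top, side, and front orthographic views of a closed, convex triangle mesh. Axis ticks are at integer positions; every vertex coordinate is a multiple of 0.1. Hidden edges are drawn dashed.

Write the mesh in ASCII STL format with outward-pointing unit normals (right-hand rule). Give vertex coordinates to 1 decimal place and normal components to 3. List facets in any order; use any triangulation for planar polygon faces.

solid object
 facet normal -0.757 0.392 0.522
  outer loop
   vertex 2.3 2.5 3.8
   vertex 1.8 3.8 2.1
   vertex 0.3 0.1 2.7
  endloop
 endfacet
 facet normal 0.215 0.805 0.552
  outer loop
   vertex 2.3 2.5 3.8
   vertex 3.2 3.7 1.7
   vertex 1.8 3.8 2.1
  endloop
 endfacet
 facet normal 0.039 -0.979 -0.202
  outer loop
   vertex 1.6 0.4 1.5
   vertex 0.3 0.1 2.7
   vertex 0.4 0.6 0.3
  endloop
 endfacet
 facet normal 0.574 -0.684 0.450
  outer loop
   vertex 1.6 0.4 1.5
   vertex 2.3 2.5 3.8
   vertex 0.3 0.1 2.7
  endloop
 endfacet
 facet normal 0.889 -0.439 0.130
  outer loop
   vertex 1.6 0.4 1.5
   vertex 3.2 3.7 1.7
   vertex 2.3 2.5 3.8
  endloop
 endfacet
 facet normal -0.802 0.397 0.445
  outer loop
   vertex 0.7 2.7 1.1
   vertex 0.3 0.1 2.7
   vertex 1.8 3.8 2.1
  endloop
 endfacet
 facet normal -0.989 0.145 -0.011
  outer loop
   vertex 0.7 2.7 1.1
   vertex 0.4 0.6 0.3
   vertex 0.3 0.1 2.7
  endloop
 endfacet
 facet normal 0.786 -0.350 -0.510
  outer loop
   vertex 1.0 0.8 0.3
   vertex 3.2 3.7 1.7
   vertex 1.6 0.4 1.5
  endloop
 endfacet
 facet normal 0.286 -0.857 -0.429
  outer loop
   vertex 1.0 0.8 0.3
   vertex 1.6 0.4 1.5
   vertex 0.4 0.6 0.3
  endloop
 endfacet
 facet normal -0.285 0.377 -0.881
  outer loop
   vertex 1.8 3.3 1.0
   vertex 0.4 0.6 0.3
   vertex 0.7 2.7 1.1
  endloop
 endfacet
 facet normal -0.099 0.298 -0.950
  outer loop
   vertex 1.8 3.3 1.0
   vertex 1.0 0.8 0.3
   vertex 0.4 0.6 0.3
  endloop
 endfacet
 facet normal 0.417 0.119 -0.901
  outer loop
   vertex 1.8 3.3 1.0
   vertex 3.2 3.7 1.7
   vertex 1.0 0.8 0.3
  endloop
 endfacet
 facet normal -0.053 0.909 -0.413
  outer loop
   vertex 1.8 3.3 1.0
   vertex 1.8 3.8 2.1
   vertex 3.2 3.7 1.7
  endloop
 endfacet
 facet normal -0.471 0.803 -0.365
  outer loop
   vertex 1.8 3.3 1.0
   vertex 0.7 2.7 1.1
   vertex 1.8 3.8 2.1
  endloop
 endfacet
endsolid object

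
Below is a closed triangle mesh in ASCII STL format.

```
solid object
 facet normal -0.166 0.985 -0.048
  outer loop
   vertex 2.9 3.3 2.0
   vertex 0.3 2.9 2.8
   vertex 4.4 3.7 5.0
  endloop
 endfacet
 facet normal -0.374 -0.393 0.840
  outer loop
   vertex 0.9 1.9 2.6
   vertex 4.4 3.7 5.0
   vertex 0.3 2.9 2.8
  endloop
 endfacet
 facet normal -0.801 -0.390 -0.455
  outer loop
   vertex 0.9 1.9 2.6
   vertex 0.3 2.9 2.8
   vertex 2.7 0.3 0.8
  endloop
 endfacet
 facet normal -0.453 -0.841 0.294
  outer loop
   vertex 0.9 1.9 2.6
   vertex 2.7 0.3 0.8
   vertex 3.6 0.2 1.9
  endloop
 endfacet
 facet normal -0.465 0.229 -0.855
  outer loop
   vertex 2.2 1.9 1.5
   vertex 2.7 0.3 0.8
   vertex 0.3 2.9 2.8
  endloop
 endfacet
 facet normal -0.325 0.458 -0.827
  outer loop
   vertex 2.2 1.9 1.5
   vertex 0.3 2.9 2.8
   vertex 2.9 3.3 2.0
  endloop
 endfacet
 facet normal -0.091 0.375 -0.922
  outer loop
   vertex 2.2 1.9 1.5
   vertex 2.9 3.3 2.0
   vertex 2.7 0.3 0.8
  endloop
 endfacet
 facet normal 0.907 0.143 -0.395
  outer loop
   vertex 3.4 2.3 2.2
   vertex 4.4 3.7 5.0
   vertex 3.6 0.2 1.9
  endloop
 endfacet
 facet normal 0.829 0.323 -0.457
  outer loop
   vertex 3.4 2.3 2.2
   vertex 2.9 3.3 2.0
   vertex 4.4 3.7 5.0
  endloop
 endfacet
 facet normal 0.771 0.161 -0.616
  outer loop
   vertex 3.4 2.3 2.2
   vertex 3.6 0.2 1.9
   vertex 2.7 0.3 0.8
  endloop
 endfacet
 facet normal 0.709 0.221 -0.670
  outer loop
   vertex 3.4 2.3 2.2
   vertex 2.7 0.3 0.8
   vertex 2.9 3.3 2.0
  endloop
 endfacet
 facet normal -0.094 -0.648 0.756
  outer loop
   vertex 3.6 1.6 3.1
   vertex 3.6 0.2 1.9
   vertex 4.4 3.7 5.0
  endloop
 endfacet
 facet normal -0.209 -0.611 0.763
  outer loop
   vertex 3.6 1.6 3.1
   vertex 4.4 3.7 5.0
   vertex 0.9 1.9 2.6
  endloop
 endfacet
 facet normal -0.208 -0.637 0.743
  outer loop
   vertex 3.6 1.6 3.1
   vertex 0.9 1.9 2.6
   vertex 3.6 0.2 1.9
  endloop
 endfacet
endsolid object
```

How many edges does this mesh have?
21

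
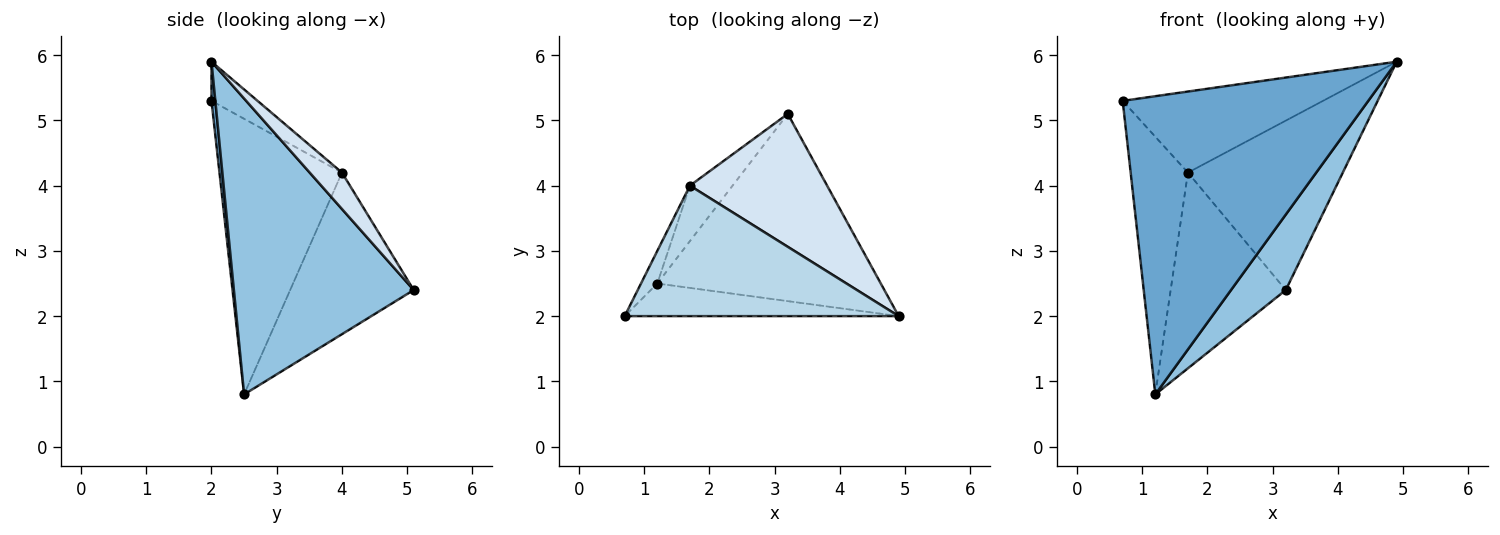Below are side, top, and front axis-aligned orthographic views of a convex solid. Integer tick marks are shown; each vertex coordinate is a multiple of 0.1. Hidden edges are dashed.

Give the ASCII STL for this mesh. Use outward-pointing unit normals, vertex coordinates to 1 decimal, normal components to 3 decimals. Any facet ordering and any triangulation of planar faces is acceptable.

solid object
 facet normal 0.016 -0.994 -0.109
  outer loop
   vertex 1.2 2.5 0.8
   vertex 4.9 2.0 5.9
   vertex 0.7 2.0 5.3
  endloop
 endfacet
 facet normal 0.775 -0.236 -0.586
  outer loop
   vertex 1.2 2.5 0.8
   vertex 3.2 5.1 2.4
   vertex 4.9 2.0 5.9
  endloop
 endfacet
 facet normal -0.120 0.524 0.843
  outer loop
   vertex 1.7 4.0 4.2
   vertex 0.7 2.0 5.3
   vertex 4.9 2.0 5.9
  endloop
 endfacet
 facet normal 0.162 0.776 0.609
  outer loop
   vertex 1.7 4.0 4.2
   vertex 4.9 2.0 5.9
   vertex 3.2 5.1 2.4
  endloop
 endfacet
 facet normal -0.905 0.423 -0.054
  outer loop
   vertex 1.7 4.0 4.2
   vertex 1.2 2.5 0.8
   vertex 0.7 2.0 5.3
  endloop
 endfacet
 facet normal -0.718 0.669 -0.190
  outer loop
   vertex 1.7 4.0 4.2
   vertex 3.2 5.1 2.4
   vertex 1.2 2.5 0.8
  endloop
 endfacet
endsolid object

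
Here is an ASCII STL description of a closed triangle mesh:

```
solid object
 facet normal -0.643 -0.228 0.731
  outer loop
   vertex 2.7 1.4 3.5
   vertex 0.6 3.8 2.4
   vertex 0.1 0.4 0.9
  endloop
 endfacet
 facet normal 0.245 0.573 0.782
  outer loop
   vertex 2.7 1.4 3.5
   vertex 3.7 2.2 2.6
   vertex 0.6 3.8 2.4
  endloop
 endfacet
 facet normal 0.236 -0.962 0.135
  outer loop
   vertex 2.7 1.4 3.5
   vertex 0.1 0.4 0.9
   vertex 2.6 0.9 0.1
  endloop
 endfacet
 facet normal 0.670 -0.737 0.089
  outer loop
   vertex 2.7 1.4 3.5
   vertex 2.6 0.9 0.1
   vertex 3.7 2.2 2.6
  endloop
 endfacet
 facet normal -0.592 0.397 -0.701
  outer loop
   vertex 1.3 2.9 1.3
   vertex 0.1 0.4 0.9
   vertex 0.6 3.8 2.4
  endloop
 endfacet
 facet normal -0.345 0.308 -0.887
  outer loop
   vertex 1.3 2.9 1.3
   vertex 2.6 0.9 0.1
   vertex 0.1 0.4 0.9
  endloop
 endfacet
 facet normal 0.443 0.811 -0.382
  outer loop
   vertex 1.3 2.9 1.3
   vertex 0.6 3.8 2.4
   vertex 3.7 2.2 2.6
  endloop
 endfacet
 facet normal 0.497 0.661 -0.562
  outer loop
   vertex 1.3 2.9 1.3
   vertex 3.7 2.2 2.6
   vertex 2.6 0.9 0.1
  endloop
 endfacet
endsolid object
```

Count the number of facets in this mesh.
8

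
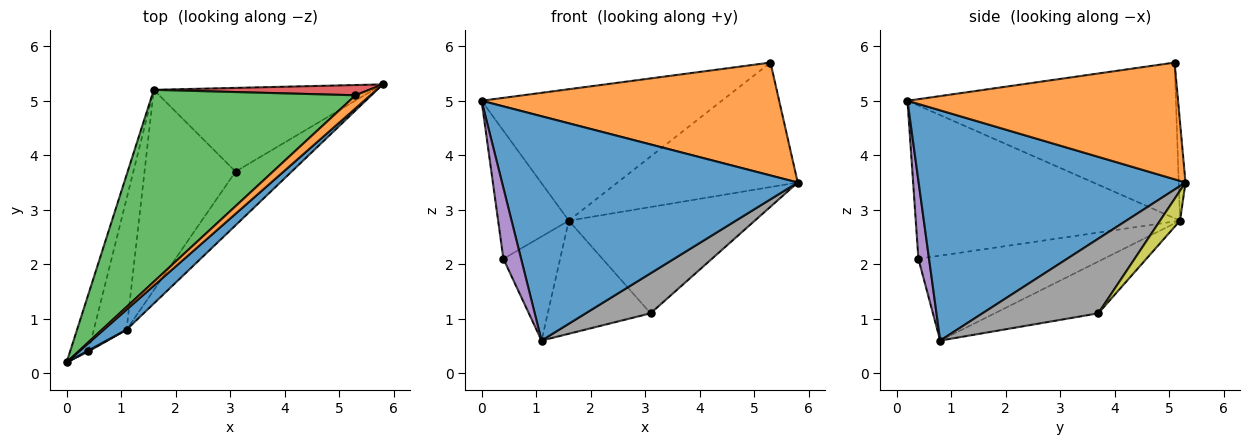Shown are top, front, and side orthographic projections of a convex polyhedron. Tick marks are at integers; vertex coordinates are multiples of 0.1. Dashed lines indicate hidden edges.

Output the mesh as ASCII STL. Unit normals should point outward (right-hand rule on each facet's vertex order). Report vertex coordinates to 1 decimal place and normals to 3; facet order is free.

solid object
 facet normal 0.668 -0.741 0.066
  outer loop
   vertex 1.1 0.8 0.6
   vertex 5.8 5.3 3.5
   vertex 0.0 0.2 5.0
  endloop
 endfacet
 facet normal 0.670 -0.737 0.085
  outer loop
   vertex 5.3 5.1 5.7
   vertex 0.0 0.2 5.0
   vertex 5.8 5.3 3.5
  endloop
 endfacet
 facet normal -0.534 0.478 0.698
  outer loop
   vertex 1.6 5.2 2.8
   vertex 0.0 0.2 5.0
   vertex 5.3 5.1 5.7
  endloop
 endfacet
 facet normal -0.037 0.996 0.082
  outer loop
   vertex 1.6 5.2 2.8
   vertex 5.3 5.1 5.7
   vertex 5.8 5.3 3.5
  endloop
 endfacet
 facet normal 0.515 -0.857 0.012
  outer loop
   vertex 0.4 0.4 2.1
   vertex 1.1 0.8 0.6
   vertex 0.0 0.2 5.0
  endloop
 endfacet
 facet normal -0.960 0.257 -0.115
  outer loop
   vertex 0.4 0.4 2.1
   vertex 0.0 0.2 5.0
   vertex 1.6 5.2 2.8
  endloop
 endfacet
 facet normal -0.897 0.275 -0.345
  outer loop
   vertex 0.4 0.4 2.1
   vertex 1.6 5.2 2.8
   vertex 1.1 0.8 0.6
  endloop
 endfacet
 facet normal 0.730 -0.409 -0.548
  outer loop
   vertex 3.1 3.7 1.1
   vertex 5.8 5.3 3.5
   vertex 1.1 0.8 0.6
  endloop
 endfacet
 facet normal 0.084 0.783 -0.617
  outer loop
   vertex 3.1 3.7 1.1
   vertex 1.6 5.2 2.8
   vertex 5.8 5.3 3.5
  endloop
 endfacet
 facet normal -0.444 0.441 -0.780
  outer loop
   vertex 3.1 3.7 1.1
   vertex 1.1 0.8 0.6
   vertex 1.6 5.2 2.8
  endloop
 endfacet
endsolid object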